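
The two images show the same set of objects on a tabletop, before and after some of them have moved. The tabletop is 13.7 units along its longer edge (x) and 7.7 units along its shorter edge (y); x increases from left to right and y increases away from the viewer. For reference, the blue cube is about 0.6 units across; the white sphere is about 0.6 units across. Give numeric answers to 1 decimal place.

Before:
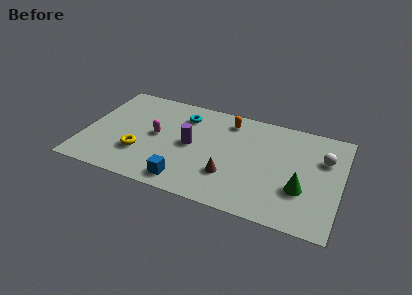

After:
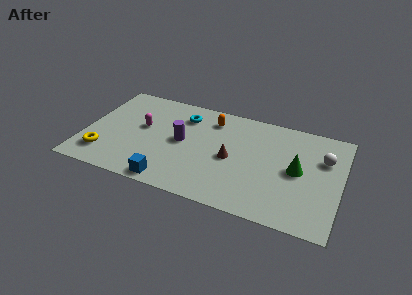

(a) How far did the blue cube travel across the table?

0.9

The blue cube was near (5.7, 1.1) before and (4.9, 0.8) after, so it travelled √(0.8² + 0.3²) ≈ 0.9 units.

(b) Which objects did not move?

the white sphere and the cyan torus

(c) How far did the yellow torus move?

2.0

From (3.1, 2.4) to (1.2, 1.7), the yellow torus covered √(1.9² + 0.7²) ≈ 2.0 units.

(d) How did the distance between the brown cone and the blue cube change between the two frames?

+1.6

Before: roughly 2.5 units apart; after: 4.1. That's 1.6 units further apart.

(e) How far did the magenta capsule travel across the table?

0.9

The magenta capsule was near (3.8, 4.0) before and (3.0, 4.4) after, so it travelled √(0.8² + 0.4²) ≈ 0.9 units.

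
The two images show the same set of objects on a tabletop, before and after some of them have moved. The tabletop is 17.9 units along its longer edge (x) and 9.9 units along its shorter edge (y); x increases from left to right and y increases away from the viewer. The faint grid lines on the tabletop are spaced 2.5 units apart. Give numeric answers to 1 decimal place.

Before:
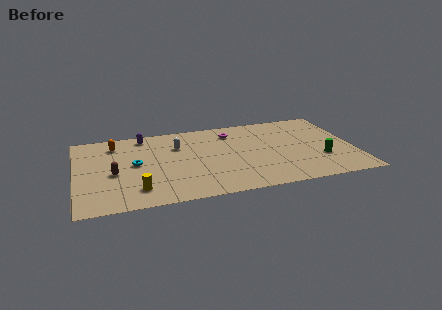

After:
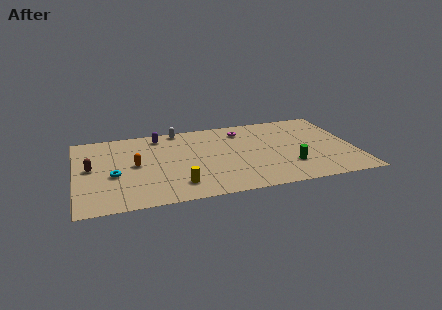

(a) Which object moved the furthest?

the orange capsule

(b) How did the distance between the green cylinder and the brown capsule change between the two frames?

-0.5

Before: roughly 13.3 units apart; after: 12.8. That's 0.5 units closer together.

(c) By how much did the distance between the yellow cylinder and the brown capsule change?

+3.6

They were about 2.7 units apart before and 6.3 after — 3.6 units further apart.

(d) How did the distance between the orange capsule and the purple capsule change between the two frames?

+1.8

Before: roughly 2.0 units apart; after: 3.8. That's 1.8 units further apart.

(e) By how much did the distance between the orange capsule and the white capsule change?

+0.9

Before: roughly 4.1 units apart; after: 5.0. That's 0.9 units further apart.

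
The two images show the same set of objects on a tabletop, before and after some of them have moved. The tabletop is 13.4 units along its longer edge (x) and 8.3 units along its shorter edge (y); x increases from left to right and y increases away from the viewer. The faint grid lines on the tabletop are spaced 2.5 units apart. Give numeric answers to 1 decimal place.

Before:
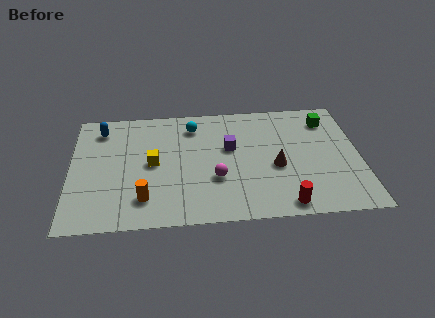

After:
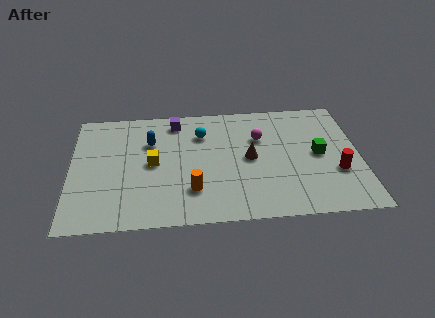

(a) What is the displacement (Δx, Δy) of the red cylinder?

(2.5, 2.0)

The red cylinder was at about (9.8, 0.9) and moved to about (12.3, 2.9).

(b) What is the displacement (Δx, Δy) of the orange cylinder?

(2.2, 0.4)

The orange cylinder started near (3.4, 1.8) and ended near (5.6, 2.2).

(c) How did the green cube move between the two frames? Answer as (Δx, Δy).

(-0.5, -2.4)

The green cube started near (12.0, 6.6) and ended near (11.5, 4.2).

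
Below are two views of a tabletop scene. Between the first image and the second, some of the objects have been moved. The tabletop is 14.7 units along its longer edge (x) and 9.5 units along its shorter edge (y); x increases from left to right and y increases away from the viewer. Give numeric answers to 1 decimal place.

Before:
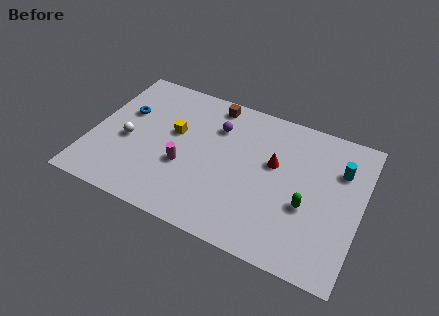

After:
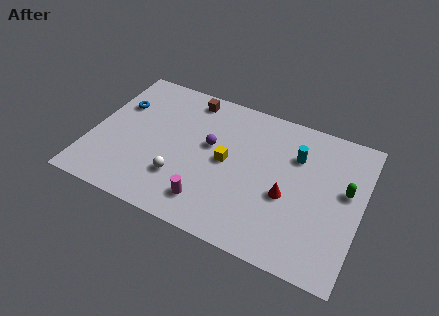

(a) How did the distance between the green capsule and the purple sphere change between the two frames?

+1.2

The distance was about 6.2 in the first image and 7.4 in the second, so they moved 1.2 units further apart.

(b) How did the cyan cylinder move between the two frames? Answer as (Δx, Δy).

(-2.4, 0.0)

From the two frames, the cyan cylinder sits at roughly (13.4, 6.7) before and (11.0, 6.7) after.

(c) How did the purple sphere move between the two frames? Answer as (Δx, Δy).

(-0.2, -1.4)

The purple sphere was at about (6.6, 6.9) and moved to about (6.4, 5.5).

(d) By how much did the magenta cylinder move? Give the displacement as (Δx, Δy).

(1.6, -1.8)

From the two frames, the magenta cylinder sits at roughly (5.2, 3.6) before and (6.8, 1.8) after.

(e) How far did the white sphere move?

3.4

The white sphere was near (2.0, 4.1) before and (5.1, 2.7) after, so it travelled √(3.1² + 1.4²) ≈ 3.4 units.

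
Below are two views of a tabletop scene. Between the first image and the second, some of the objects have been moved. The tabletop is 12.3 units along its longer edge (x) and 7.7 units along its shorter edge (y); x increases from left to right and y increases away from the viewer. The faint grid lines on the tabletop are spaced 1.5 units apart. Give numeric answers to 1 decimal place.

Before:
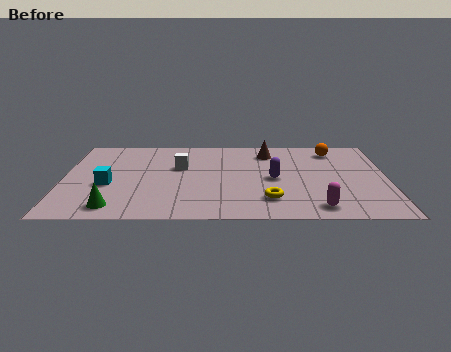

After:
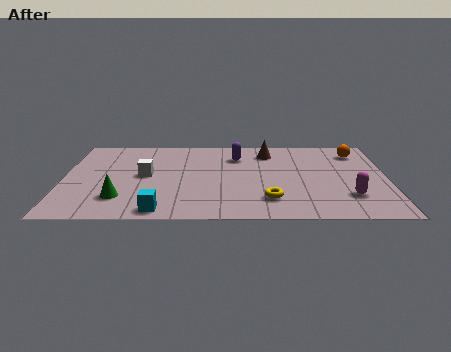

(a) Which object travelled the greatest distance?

the cyan cube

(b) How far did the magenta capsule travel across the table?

1.6

The magenta capsule moved from about (9.6, 1.1) to (10.8, 2.1), a distance of √(1.2² + 1.0²) ≈ 1.6.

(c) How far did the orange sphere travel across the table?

0.9

The orange sphere moved from about (10.3, 6.4) to (11.2, 6.2), a distance of √(0.9² + 0.2²) ≈ 0.9.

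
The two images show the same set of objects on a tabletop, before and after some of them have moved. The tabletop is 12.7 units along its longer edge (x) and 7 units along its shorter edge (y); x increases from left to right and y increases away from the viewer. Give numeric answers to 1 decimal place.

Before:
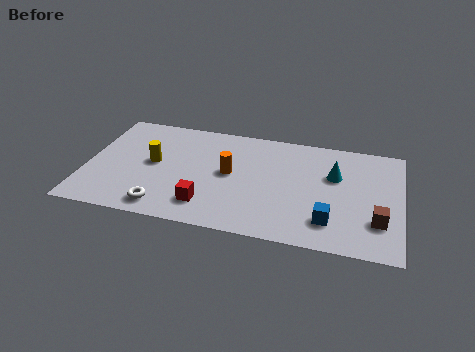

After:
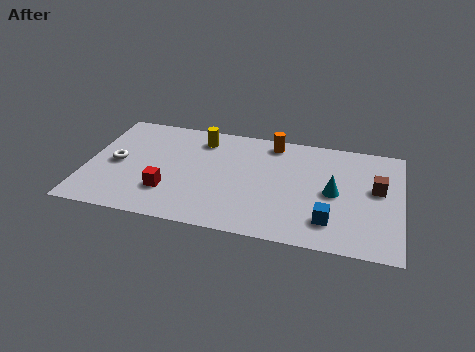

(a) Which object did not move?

the blue cube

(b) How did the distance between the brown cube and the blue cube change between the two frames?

+1.1

Before: roughly 1.9 units apart; after: 3.0. That's 1.1 units further apart.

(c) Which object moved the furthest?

the white torus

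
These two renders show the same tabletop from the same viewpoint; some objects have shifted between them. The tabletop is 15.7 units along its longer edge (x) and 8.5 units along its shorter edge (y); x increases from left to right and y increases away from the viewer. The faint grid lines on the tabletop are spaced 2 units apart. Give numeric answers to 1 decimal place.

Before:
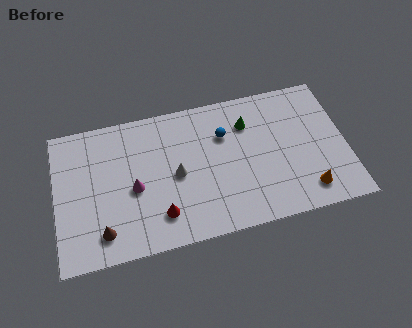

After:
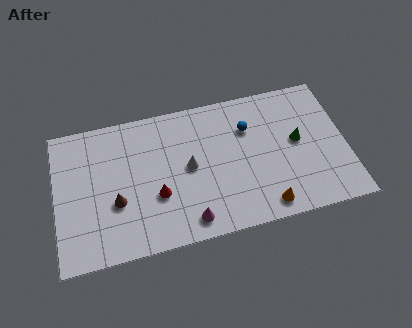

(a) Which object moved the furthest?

the magenta cone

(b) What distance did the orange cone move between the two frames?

2.3

From (13.4, 1.5) to (11.1, 1.1), the orange cone covered √(2.3² + 0.4²) ≈ 2.3 units.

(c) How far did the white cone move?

0.8

The white cone was near (6.5, 4.1) before and (7.2, 4.4) after, so it travelled √(0.7² + 0.3²) ≈ 0.8 units.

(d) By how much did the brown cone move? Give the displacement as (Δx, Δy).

(0.8, 1.6)

The brown cone was at about (2.4, 1.6) and moved to about (3.2, 3.2).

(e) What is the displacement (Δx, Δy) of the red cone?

(-0.1, 1.2)

The red cone was at about (5.5, 1.9) and moved to about (5.4, 3.1).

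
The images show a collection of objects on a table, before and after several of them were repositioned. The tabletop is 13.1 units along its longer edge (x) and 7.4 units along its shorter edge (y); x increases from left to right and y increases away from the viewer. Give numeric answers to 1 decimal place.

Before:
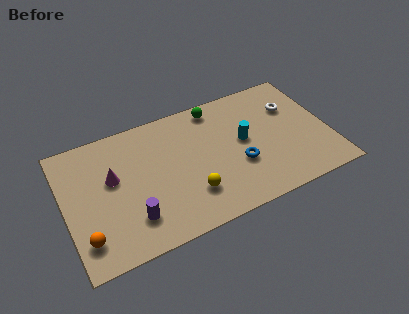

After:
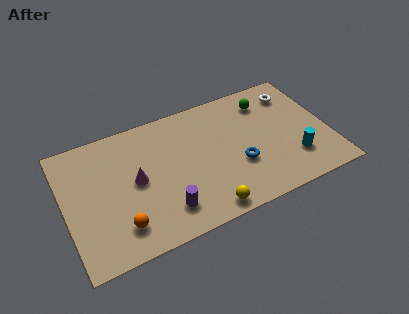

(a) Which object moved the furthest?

the cyan cylinder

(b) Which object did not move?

the blue torus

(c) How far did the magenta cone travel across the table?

1.3

The magenta cone was near (2.4, 4.4) before and (3.5, 3.8) after, so it travelled √(1.1² + 0.6²) ≈ 1.3 units.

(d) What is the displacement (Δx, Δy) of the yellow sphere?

(0.6, -1.2)

From the two frames, the yellow sphere sits at roughly (6.0, 2.0) before and (6.6, 0.8) after.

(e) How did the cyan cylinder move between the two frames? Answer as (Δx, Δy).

(2.3, -2.0)

From the two frames, the cyan cylinder sits at roughly (8.9, 4.0) before and (11.2, 2.0) after.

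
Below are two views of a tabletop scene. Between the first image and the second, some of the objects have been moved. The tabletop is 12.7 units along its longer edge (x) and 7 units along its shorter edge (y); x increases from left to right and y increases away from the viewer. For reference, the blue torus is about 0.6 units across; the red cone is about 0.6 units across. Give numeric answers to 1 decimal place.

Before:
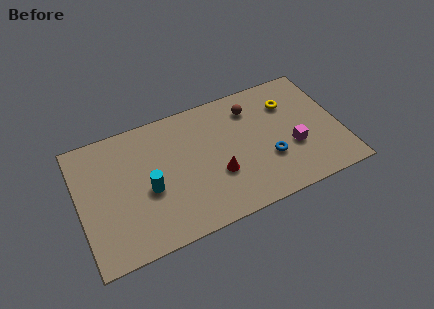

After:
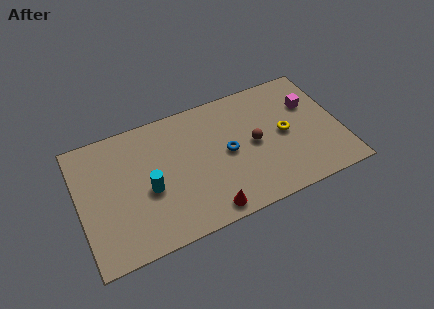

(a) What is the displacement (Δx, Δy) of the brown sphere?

(-0.1, -2.0)

The brown sphere started near (8.6, 5.5) and ended near (8.5, 3.5).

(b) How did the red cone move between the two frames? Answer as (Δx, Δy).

(-0.7, -1.7)

From the two frames, the red cone sits at roughly (6.6, 2.5) before and (5.9, 0.8) after.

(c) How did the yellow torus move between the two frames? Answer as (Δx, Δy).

(-0.4, -1.6)

The yellow torus started near (10.4, 5.1) and ended near (10.0, 3.5).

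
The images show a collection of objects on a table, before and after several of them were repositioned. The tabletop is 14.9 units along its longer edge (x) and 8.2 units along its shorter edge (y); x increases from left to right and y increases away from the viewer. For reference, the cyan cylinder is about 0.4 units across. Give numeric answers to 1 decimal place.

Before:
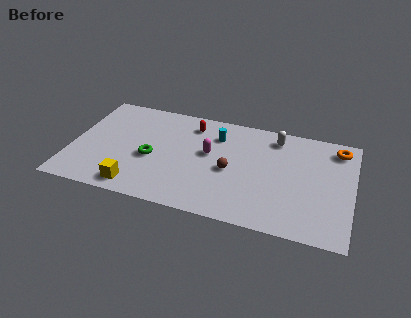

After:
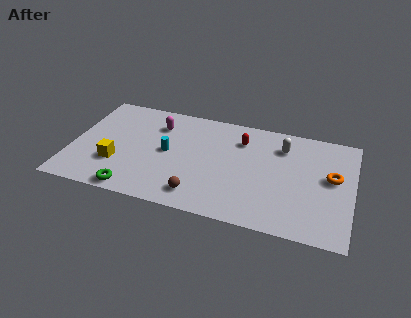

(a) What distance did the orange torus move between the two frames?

2.3

From (14.0, 6.9) to (13.8, 4.6), the orange torus covered √(0.2² + 2.3²) ≈ 2.3 units.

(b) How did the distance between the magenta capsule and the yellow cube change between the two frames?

-1.0

They were about 5.1 units apart before and 4.1 after — 1.0 units closer together.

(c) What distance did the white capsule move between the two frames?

0.7

From (10.7, 6.9) to (11.1, 6.3), the white capsule covered √(0.4² + 0.6²) ≈ 0.7 units.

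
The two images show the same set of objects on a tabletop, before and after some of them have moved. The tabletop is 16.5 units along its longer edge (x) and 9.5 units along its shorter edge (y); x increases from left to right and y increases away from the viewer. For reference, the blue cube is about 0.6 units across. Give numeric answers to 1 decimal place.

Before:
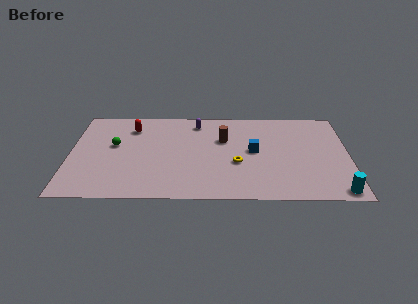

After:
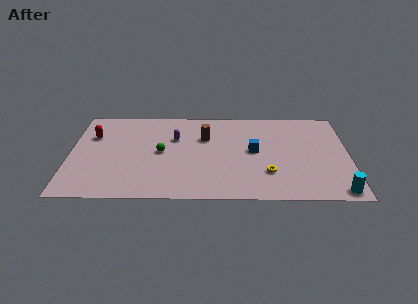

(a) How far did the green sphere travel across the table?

2.9

The green sphere was near (2.6, 5.5) before and (5.4, 4.8) after, so it travelled √(2.8² + 0.7²) ≈ 2.9 units.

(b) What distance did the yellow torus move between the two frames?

2.1

The yellow torus was near (9.9, 3.7) before and (11.7, 2.7) after, so it travelled √(1.8² + 1.0²) ≈ 2.1 units.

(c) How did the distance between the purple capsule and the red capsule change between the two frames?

+1.0

The distance was about 3.9 in the first image and 4.9 in the second, so they moved 1.0 units further apart.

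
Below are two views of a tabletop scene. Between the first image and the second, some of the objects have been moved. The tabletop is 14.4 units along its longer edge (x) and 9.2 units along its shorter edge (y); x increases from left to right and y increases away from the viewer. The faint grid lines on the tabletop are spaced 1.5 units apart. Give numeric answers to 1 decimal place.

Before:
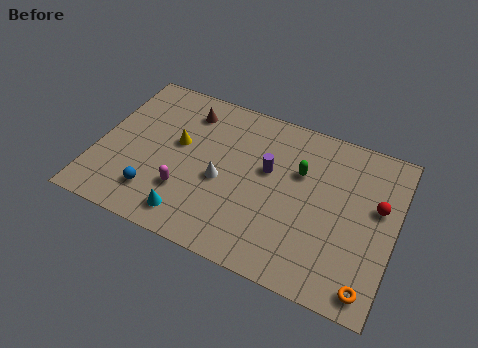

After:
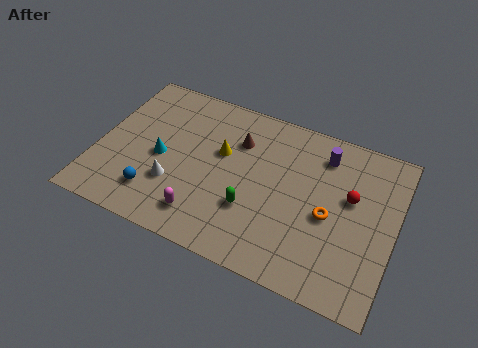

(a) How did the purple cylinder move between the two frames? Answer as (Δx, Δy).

(2.5, 1.9)

From the two frames, the purple cylinder sits at roughly (8.2, 5.5) before and (10.7, 7.4) after.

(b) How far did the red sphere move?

1.3

The red sphere was near (13.5, 5.5) before and (12.2, 5.5) after, so it travelled √(1.3² + 0.0²) ≈ 1.3 units.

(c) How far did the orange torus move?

3.7

The orange torus was near (13.5, 1.1) before and (11.3, 4.1) after, so it travelled √(2.2² + 3.0²) ≈ 3.7 units.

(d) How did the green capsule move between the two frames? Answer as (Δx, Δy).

(-2.0, -3.0)

From the two frames, the green capsule sits at roughly (9.7, 6.0) before and (7.7, 3.0) after.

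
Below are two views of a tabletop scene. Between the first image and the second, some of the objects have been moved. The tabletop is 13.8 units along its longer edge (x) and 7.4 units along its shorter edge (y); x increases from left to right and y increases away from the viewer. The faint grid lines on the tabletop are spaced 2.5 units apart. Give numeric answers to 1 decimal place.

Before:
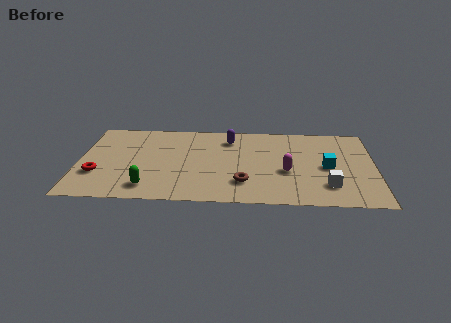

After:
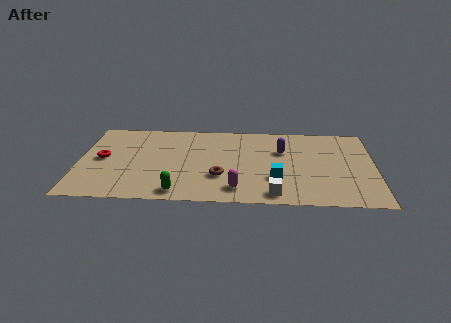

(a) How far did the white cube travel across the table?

2.7

From (11.6, 1.8) to (9.1, 0.9), the white cube covered √(2.5² + 0.9²) ≈ 2.7 units.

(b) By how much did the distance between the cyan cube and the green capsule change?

-3.9

Before: roughly 8.6 units apart; after: 4.7. That's 3.9 units closer together.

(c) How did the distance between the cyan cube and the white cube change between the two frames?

-0.3

Before: roughly 1.7 units apart; after: 1.4. That's 0.3 units closer together.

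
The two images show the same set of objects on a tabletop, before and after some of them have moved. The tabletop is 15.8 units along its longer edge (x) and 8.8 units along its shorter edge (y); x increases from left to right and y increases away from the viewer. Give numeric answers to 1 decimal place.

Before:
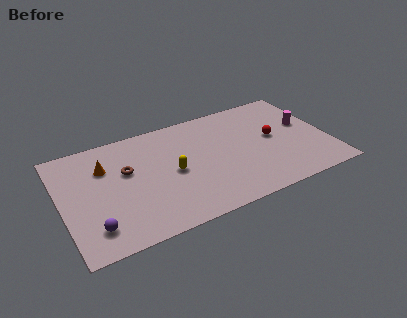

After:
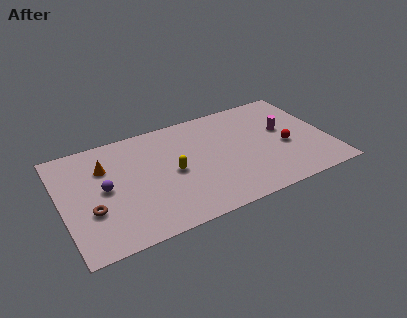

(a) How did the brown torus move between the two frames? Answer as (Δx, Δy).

(-2.3, -2.3)

The brown torus started near (3.9, 5.4) and ended near (1.6, 3.1).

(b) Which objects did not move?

the yellow capsule and the orange cone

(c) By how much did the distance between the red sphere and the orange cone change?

+0.8

They were about 10.0 units apart before and 10.8 after — 0.8 units further apart.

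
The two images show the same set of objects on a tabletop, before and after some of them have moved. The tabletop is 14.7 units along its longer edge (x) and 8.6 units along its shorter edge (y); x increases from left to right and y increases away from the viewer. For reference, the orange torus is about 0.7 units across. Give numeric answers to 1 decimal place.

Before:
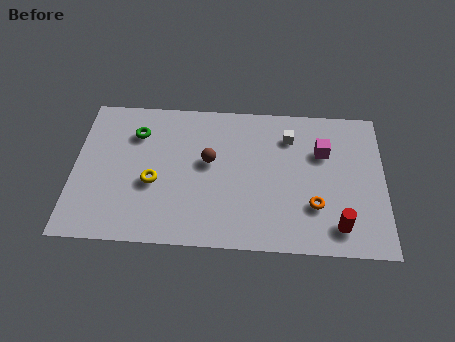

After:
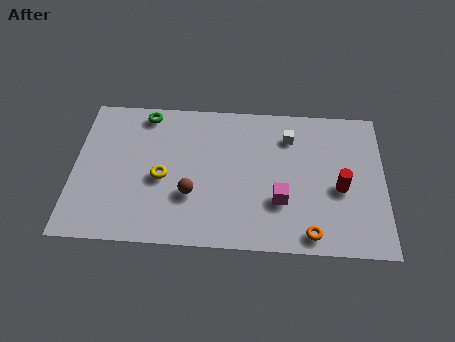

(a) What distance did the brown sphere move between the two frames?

2.2

The brown sphere was near (6.4, 4.9) before and (5.6, 2.9) after, so it travelled √(0.8² + 2.0²) ≈ 2.2 units.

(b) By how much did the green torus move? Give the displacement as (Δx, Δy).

(0.4, 1.2)

The green torus was at about (2.9, 6.4) and moved to about (3.3, 7.6).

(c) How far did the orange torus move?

1.6

The orange torus moved from about (11.4, 2.6) to (11.2, 1.0), a distance of √(0.2² + 1.6²) ≈ 1.6.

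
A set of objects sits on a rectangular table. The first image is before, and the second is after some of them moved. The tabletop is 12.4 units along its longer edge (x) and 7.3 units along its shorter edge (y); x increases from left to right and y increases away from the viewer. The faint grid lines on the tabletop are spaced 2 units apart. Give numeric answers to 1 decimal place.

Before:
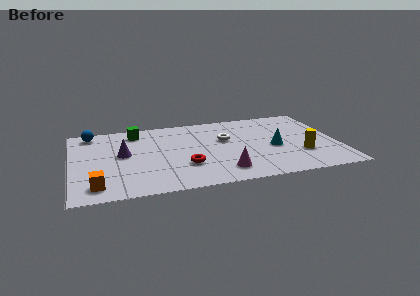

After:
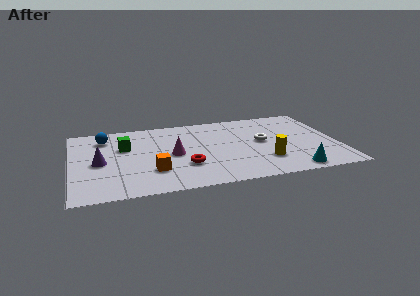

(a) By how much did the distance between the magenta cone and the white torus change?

+1.1

They were about 3.1 units apart before and 4.2 after — 1.1 units further apart.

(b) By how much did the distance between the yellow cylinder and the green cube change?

-1.5

Before: roughly 8.4 units apart; after: 6.9. That's 1.5 units closer together.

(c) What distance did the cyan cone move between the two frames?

2.5

From (9.4, 3.2) to (10.1, 0.8), the cyan cone covered √(0.7² + 2.4²) ≈ 2.5 units.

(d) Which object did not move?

the red torus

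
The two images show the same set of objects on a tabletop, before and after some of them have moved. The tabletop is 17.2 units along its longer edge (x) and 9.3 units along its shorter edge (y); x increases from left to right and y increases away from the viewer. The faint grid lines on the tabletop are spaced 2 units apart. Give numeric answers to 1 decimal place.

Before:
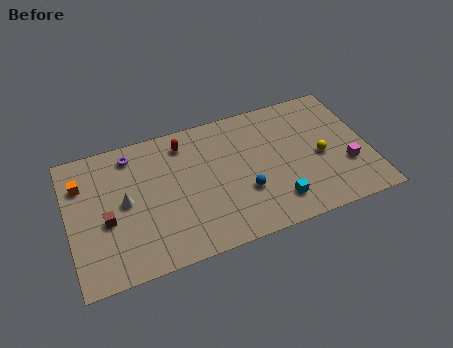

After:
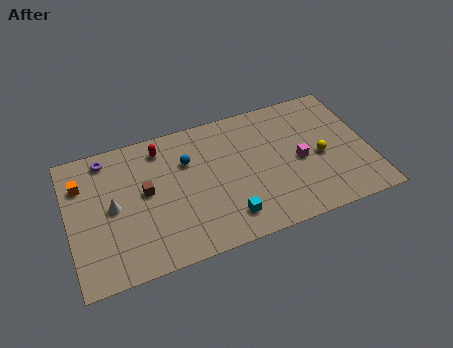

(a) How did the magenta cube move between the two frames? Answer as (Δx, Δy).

(-2.6, 1.2)

The magenta cube started near (15.8, 3.1) and ended near (13.2, 4.3).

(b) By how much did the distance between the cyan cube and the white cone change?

-2.0

They were about 8.9 units apart before and 6.9 after — 2.0 units closer together.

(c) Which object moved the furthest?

the blue sphere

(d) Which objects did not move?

the orange cube and the yellow sphere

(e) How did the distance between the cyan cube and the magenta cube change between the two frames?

+0.7

Before: roughly 4.4 units apart; after: 5.1. That's 0.7 units further apart.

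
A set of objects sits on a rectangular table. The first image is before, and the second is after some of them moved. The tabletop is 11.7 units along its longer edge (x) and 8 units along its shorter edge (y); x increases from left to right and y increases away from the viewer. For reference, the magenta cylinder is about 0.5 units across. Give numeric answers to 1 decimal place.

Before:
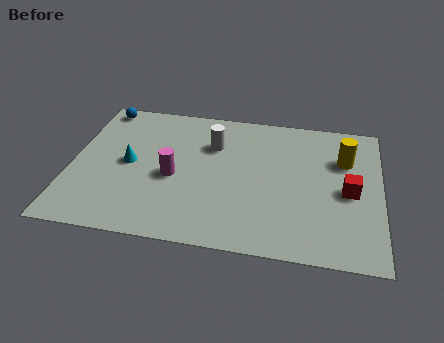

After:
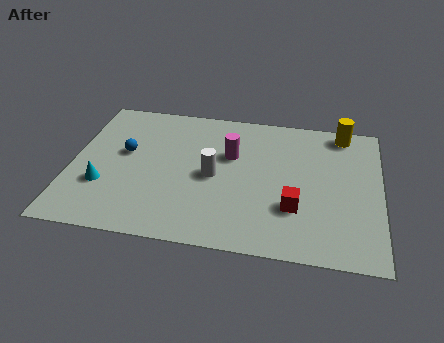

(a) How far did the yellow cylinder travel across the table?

1.6

The yellow cylinder was near (10.3, 5.5) before and (10.2, 7.1) after, so it travelled √(0.1² + 1.6²) ≈ 1.6 units.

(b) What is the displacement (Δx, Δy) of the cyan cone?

(-0.9, -1.4)

From the two frames, the cyan cone sits at roughly (2.2, 4.0) before and (1.3, 2.6) after.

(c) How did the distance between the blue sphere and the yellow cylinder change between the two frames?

-1.0

The distance was about 9.6 in the first image and 8.6 in the second, so they moved 1.0 units closer together.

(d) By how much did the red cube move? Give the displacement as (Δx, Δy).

(-2.0, -1.2)

The red cube started near (10.5, 3.7) and ended near (8.5, 2.5).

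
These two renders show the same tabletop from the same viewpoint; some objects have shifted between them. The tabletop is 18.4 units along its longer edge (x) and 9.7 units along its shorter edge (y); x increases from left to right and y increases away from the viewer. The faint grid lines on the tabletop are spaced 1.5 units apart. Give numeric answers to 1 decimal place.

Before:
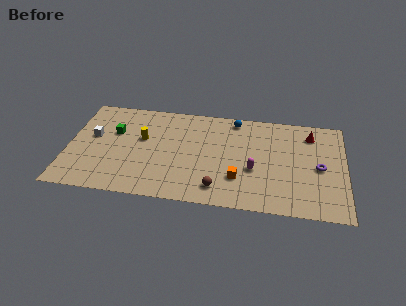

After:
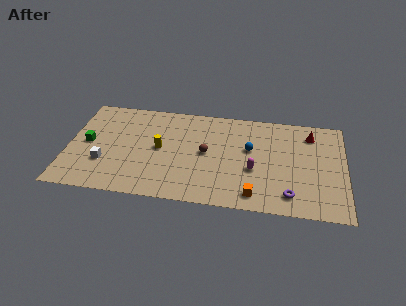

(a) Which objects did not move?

the magenta capsule and the red cone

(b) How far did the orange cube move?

1.8

The orange cube moved from about (11.4, 2.8) to (12.5, 1.4), a distance of √(1.1² + 1.4²) ≈ 1.8.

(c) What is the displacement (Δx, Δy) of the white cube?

(0.9, -2.5)

The white cube was at about (1.6, 5.6) and moved to about (2.5, 3.1).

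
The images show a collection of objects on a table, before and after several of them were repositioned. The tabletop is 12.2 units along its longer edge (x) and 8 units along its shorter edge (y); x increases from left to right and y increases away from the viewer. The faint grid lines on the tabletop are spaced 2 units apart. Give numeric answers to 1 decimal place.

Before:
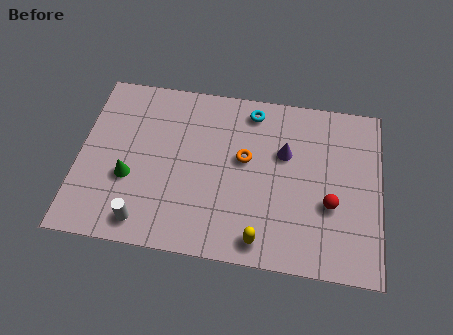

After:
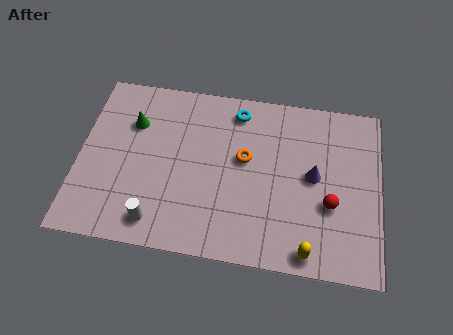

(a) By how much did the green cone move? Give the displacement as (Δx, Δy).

(0.0, 2.6)

The green cone started near (2.1, 3.0) and ended near (2.1, 5.6).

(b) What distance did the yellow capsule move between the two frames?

1.9

The yellow capsule was near (7.5, 1.0) before and (9.4, 0.8) after, so it travelled √(1.9² + 0.2²) ≈ 1.9 units.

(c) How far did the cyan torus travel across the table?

0.6

The cyan torus was near (6.9, 6.9) before and (6.3, 6.8) after, so it travelled √(0.6² + 0.1²) ≈ 0.6 units.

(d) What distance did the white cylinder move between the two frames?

0.5

The white cylinder was near (2.8, 1.1) before and (3.3, 1.2) after, so it travelled √(0.5² + 0.1²) ≈ 0.5 units.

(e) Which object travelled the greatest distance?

the green cone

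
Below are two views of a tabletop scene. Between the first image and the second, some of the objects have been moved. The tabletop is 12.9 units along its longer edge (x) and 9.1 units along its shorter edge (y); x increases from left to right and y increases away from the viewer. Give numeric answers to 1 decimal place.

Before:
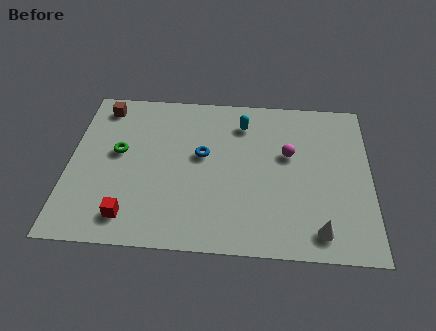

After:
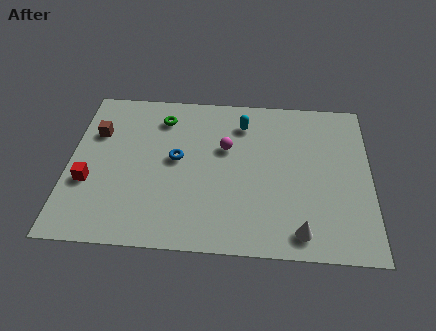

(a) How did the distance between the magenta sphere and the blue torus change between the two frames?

-1.5

Before: roughly 3.7 units apart; after: 2.2. That's 1.5 units closer together.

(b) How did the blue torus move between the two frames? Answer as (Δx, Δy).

(-1.1, -0.3)

The blue torus was at about (5.7, 5.2) and moved to about (4.6, 4.9).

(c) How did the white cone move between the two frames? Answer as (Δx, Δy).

(-0.8, -0.1)

From the two frames, the white cone sits at roughly (10.7, 1.3) before and (9.9, 1.2) after.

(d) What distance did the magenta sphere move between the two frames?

2.7

The magenta sphere moved from about (9.4, 5.5) to (6.7, 5.7), a distance of √(2.7² + 0.2²) ≈ 2.7.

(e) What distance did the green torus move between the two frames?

2.8

From (2.1, 5.1) to (3.9, 7.3), the green torus covered √(1.8² + 2.2²) ≈ 2.8 units.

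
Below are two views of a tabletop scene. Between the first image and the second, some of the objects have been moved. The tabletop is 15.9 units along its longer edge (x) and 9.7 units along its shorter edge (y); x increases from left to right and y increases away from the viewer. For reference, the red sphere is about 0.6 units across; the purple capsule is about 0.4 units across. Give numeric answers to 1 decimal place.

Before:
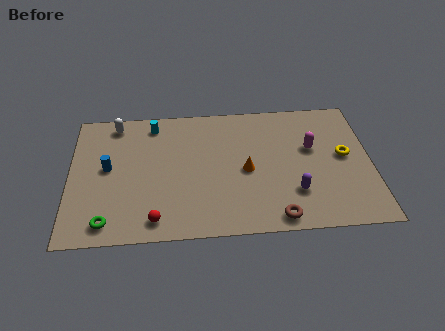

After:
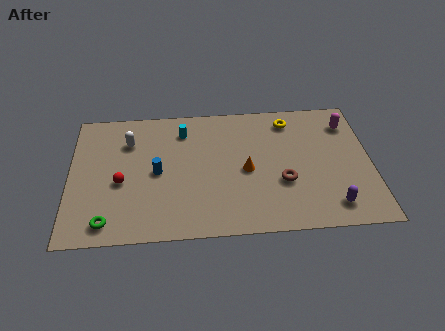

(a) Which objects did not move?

the orange cone and the green torus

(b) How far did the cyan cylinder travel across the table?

1.7

The cyan cylinder moved from about (4.4, 8.3) to (6.0, 7.7), a distance of √(1.6² + 0.6²) ≈ 1.7.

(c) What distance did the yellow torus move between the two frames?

4.0

The yellow torus was near (14.5, 5.2) before and (11.7, 8.1) after, so it travelled √(2.8² + 2.9²) ≈ 4.0 units.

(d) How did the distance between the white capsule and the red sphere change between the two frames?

-4.5

They were about 7.5 units apart before and 3.0 after — 4.5 units closer together.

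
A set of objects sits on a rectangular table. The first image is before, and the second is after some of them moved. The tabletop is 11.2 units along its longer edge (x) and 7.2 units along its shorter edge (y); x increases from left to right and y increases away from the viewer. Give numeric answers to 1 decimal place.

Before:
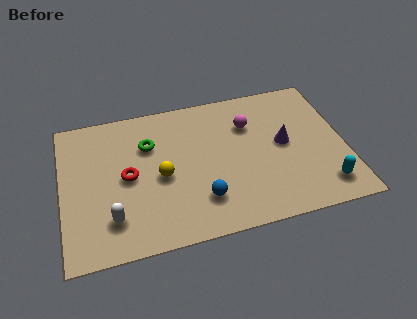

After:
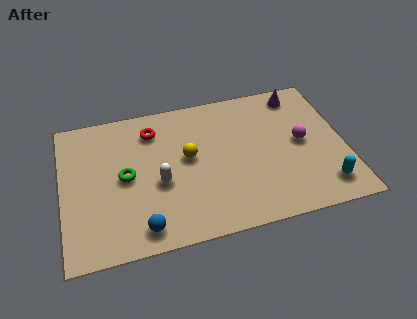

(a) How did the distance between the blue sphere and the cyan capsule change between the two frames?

+2.4

Before: roughly 4.8 units apart; after: 7.2. That's 2.4 units further apart.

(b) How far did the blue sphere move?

2.5

The blue sphere moved from about (5.4, 1.8) to (3.0, 1.0), a distance of √(2.4² + 0.8²) ≈ 2.5.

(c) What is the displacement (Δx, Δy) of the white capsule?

(1.9, 1.3)

The white capsule was at about (1.9, 1.7) and moved to about (3.8, 3.0).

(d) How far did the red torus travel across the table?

2.4

From (2.6, 3.6) to (3.7, 5.7), the red torus covered √(1.1² + 2.1²) ≈ 2.4 units.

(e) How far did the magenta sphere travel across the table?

2.4

The magenta sphere was near (7.5, 5.1) before and (9.5, 3.7) after, so it travelled √(2.0² + 1.4²) ≈ 2.4 units.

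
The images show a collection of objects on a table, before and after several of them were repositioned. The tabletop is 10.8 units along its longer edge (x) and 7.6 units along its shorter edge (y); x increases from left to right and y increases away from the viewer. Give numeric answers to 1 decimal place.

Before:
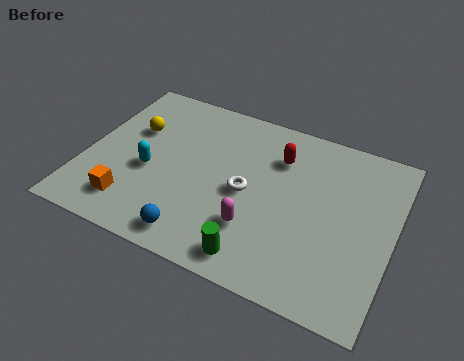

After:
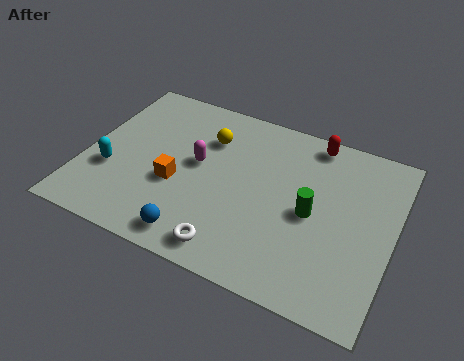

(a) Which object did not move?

the blue sphere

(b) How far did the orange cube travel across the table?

2.1

The orange cube was near (1.9, 1.5) before and (3.3, 3.0) after, so it travelled √(1.4² + 1.5²) ≈ 2.1 units.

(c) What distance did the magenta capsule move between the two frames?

3.0

From (6.2, 2.2) to (3.9, 4.2), the magenta capsule covered √(2.3² + 2.0²) ≈ 3.0 units.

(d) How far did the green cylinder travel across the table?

3.1

The green cylinder was near (6.4, 1.0) before and (8.0, 3.6) after, so it travelled √(1.6² + 2.6²) ≈ 3.1 units.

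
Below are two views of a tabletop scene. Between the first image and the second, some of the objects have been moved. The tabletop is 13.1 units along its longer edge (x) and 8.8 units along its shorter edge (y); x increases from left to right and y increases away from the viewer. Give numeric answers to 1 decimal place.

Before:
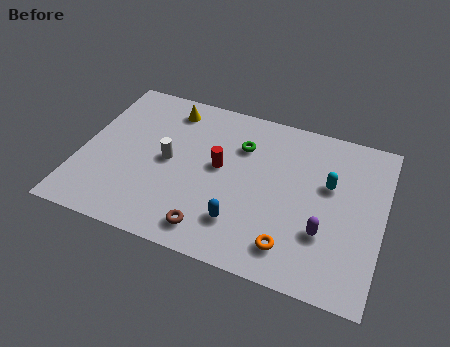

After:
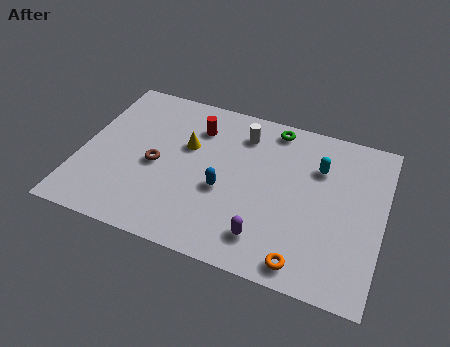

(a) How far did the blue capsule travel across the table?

1.7

The blue capsule moved from about (7.2, 2.1) to (6.3, 3.6), a distance of √(0.9² + 1.5²) ≈ 1.7.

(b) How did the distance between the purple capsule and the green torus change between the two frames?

+0.9

The distance was about 5.2 in the first image and 6.1 in the second, so they moved 0.9 units further apart.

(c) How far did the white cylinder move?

4.0

The white cylinder was near (3.8, 4.4) before and (6.8, 7.0) after, so it travelled √(3.0² + 2.6²) ≈ 4.0 units.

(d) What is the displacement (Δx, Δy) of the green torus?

(1.3, 1.5)

From the two frames, the green torus sits at roughly (6.8, 6.3) before and (8.1, 7.8) after.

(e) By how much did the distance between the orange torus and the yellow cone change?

-1.2

The distance was about 8.3 in the first image and 7.1 in the second, so they moved 1.2 units closer together.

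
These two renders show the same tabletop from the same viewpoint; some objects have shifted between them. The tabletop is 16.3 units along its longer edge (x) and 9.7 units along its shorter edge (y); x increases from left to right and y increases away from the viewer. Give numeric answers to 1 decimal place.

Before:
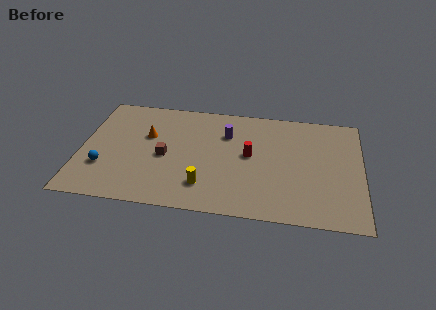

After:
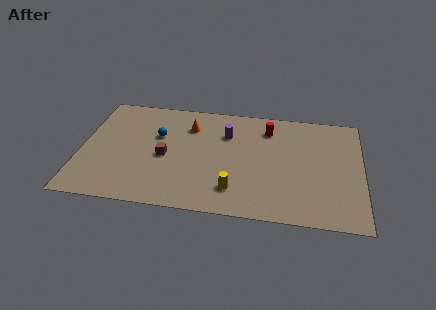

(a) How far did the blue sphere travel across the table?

4.4

From (1.4, 3.0) to (4.4, 6.2), the blue sphere covered √(3.0² + 3.2²) ≈ 4.4 units.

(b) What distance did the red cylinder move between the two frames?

2.7

The red cylinder moved from about (9.8, 5.2) to (10.8, 7.7), a distance of √(1.0² + 2.5²) ≈ 2.7.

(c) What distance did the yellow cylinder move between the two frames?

1.7

From (7.3, 2.2) to (9.0, 2.1), the yellow cylinder covered √(1.7² + 0.1²) ≈ 1.7 units.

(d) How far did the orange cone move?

2.7

The orange cone was near (3.8, 6.1) before and (6.2, 7.3) after, so it travelled √(2.4² + 1.2²) ≈ 2.7 units.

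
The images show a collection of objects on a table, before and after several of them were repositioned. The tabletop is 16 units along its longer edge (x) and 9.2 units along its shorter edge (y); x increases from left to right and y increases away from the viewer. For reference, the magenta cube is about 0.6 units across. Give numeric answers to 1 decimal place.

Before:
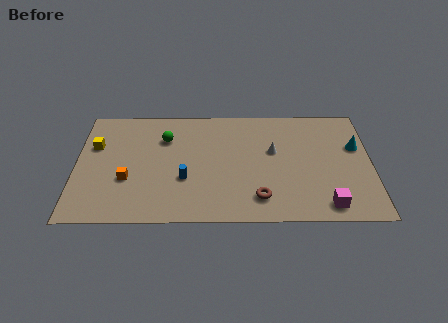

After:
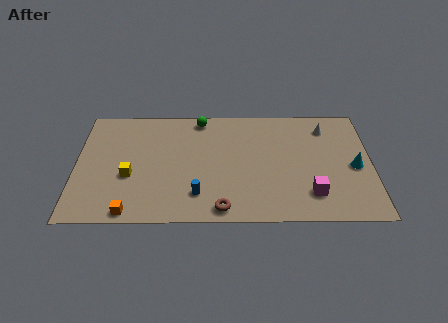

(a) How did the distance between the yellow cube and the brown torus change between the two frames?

-4.2

Before: roughly 9.8 units apart; after: 5.6. That's 4.2 units closer together.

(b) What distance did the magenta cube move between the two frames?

1.2

The magenta cube moved from about (13.5, 1.2) to (12.7, 2.1), a distance of √(0.8² + 0.9²) ≈ 1.2.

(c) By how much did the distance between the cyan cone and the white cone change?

-1.0

The distance was about 4.5 in the first image and 3.5 in the second, so they moved 1.0 units closer together.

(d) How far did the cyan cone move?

1.6

The cyan cone was near (15.2, 5.8) before and (15.1, 4.2) after, so it travelled √(0.1² + 1.6²) ≈ 1.6 units.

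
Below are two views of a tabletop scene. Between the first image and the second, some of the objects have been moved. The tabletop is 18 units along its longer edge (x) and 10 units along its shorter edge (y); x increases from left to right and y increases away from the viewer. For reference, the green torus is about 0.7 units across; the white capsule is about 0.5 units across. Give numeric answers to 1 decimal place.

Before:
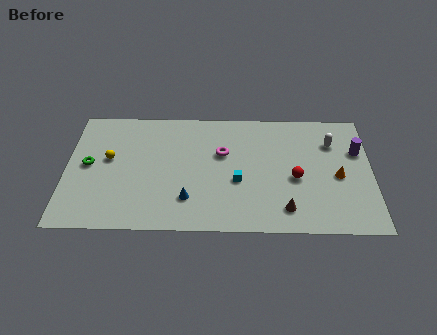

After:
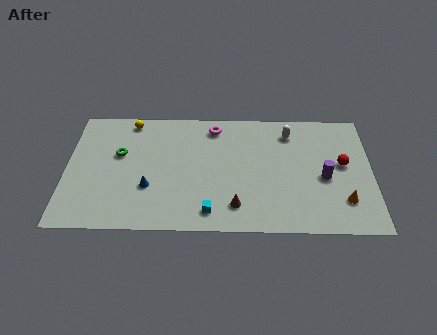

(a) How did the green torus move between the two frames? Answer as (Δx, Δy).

(1.8, 0.9)

From the two frames, the green torus sits at roughly (1.3, 5.2) before and (3.1, 6.1) after.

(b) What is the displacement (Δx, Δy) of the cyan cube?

(-1.6, -2.5)

The cyan cube was at about (10.1, 4.0) and moved to about (8.5, 1.5).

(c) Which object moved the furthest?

the yellow sphere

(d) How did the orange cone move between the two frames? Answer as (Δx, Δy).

(0.3, -2.0)

The orange cone was at about (16.0, 4.5) and moved to about (16.3, 2.5).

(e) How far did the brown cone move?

2.9

The brown cone was near (12.9, 1.8) before and (10.0, 2.0) after, so it travelled √(2.9² + 0.2²) ≈ 2.9 units.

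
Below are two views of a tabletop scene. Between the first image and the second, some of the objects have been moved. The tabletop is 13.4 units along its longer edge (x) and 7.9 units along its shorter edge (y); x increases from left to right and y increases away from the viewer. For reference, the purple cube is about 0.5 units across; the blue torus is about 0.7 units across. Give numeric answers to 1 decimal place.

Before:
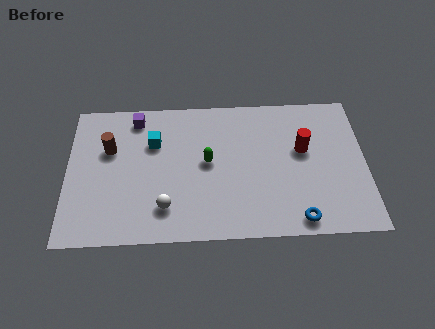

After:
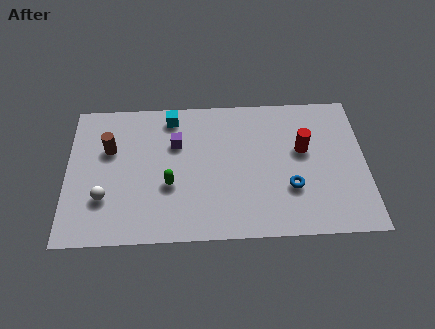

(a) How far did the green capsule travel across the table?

2.1

From (6.3, 4.2) to (4.6, 3.0), the green capsule covered √(1.7² + 1.2²) ≈ 2.1 units.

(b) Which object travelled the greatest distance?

the white sphere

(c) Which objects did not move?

the red cylinder and the brown cylinder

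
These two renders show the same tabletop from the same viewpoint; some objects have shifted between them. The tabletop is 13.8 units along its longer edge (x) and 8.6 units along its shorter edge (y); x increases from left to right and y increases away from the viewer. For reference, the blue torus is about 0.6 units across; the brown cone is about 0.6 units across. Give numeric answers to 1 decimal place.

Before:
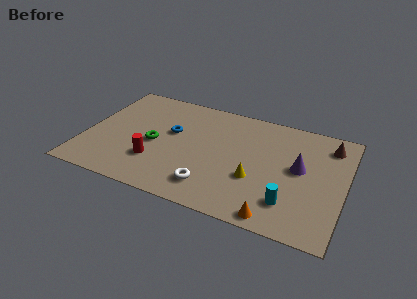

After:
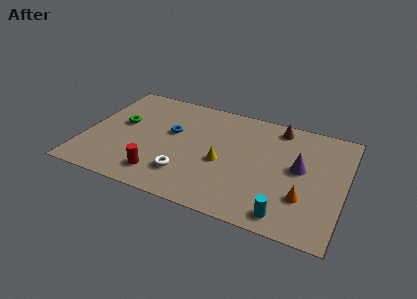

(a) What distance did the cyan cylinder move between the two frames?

0.9

The cyan cylinder was near (11.1, 2.0) before and (11.0, 1.1) after, so it travelled √(0.1² + 0.9²) ≈ 0.9 units.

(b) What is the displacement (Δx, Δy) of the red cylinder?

(0.4, -0.9)

From the two frames, the red cylinder sits at roughly (3.9, 2.5) before and (4.3, 1.6) after.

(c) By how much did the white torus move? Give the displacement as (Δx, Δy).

(-1.4, 0.4)

From the two frames, the white torus sits at roughly (7.0, 1.7) before and (5.6, 2.1) after.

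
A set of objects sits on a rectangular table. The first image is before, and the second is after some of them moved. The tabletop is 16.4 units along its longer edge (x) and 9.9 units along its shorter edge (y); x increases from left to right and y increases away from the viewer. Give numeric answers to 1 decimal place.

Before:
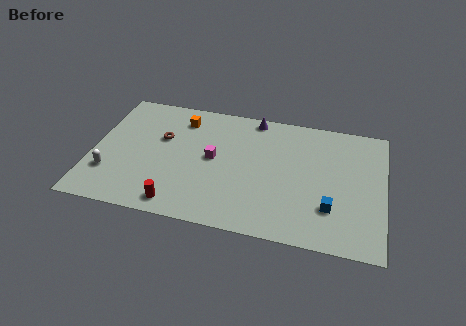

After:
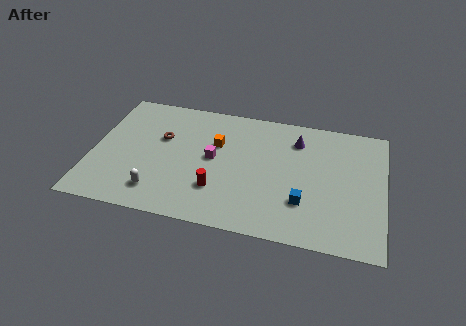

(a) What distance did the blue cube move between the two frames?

1.5

The blue cube was near (13.5, 2.8) before and (12.0, 2.9) after, so it travelled √(1.5² + 0.1²) ≈ 1.5 units.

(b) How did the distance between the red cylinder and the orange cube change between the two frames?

-3.2

They were about 6.8 units apart before and 3.6 after — 3.2 units closer together.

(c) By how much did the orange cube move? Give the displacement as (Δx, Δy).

(2.1, -1.6)

The orange cube was at about (4.8, 8.0) and moved to about (6.9, 6.4).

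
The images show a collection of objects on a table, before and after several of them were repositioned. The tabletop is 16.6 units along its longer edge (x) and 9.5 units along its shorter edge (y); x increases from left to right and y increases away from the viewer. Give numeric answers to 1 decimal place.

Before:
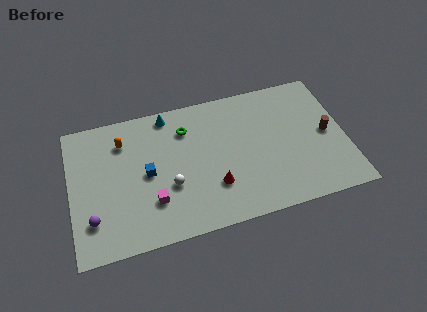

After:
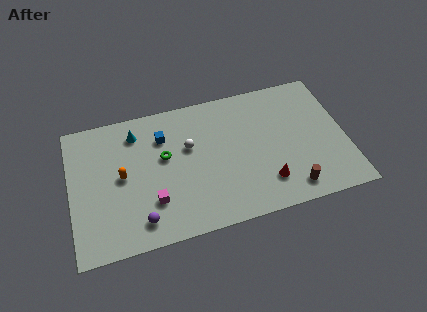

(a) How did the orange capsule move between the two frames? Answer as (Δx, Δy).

(-0.2, -2.4)

The orange capsule was at about (3.3, 7.3) and moved to about (3.1, 4.9).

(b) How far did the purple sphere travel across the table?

2.9

From (1.2, 2.4) to (4.0, 1.6), the purple sphere covered √(2.8² + 0.8²) ≈ 2.9 units.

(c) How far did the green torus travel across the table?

2.1

From (7.1, 7.2) to (5.7, 5.6), the green torus covered √(1.4² + 1.6²) ≈ 2.1 units.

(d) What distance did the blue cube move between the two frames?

2.5

From (4.6, 4.7) to (5.7, 7.0), the blue cube covered √(1.1² + 2.3²) ≈ 2.5 units.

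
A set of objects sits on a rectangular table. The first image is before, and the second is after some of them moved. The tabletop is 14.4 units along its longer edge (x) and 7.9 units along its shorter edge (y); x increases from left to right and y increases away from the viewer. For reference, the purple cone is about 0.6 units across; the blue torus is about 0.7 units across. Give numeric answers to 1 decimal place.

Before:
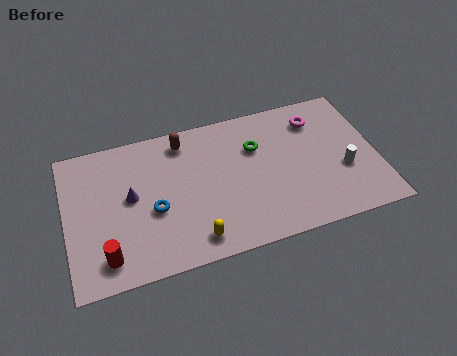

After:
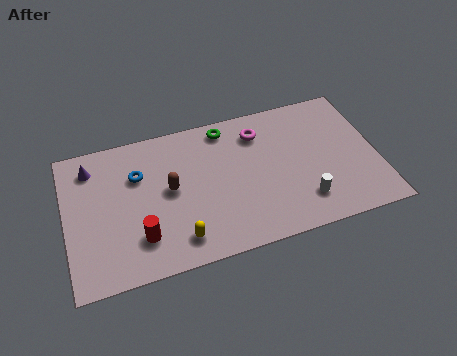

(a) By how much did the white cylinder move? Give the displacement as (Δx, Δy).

(-2.0, -1.2)

The white cylinder started near (12.8, 3.0) and ended near (10.8, 1.8).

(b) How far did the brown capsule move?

2.6

The brown capsule moved from about (5.6, 6.7) to (4.8, 4.2), a distance of √(0.8² + 2.5²) ≈ 2.6.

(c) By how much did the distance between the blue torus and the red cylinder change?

+0.4

The distance was about 3.0 in the first image and 3.4 in the second, so they moved 0.4 units further apart.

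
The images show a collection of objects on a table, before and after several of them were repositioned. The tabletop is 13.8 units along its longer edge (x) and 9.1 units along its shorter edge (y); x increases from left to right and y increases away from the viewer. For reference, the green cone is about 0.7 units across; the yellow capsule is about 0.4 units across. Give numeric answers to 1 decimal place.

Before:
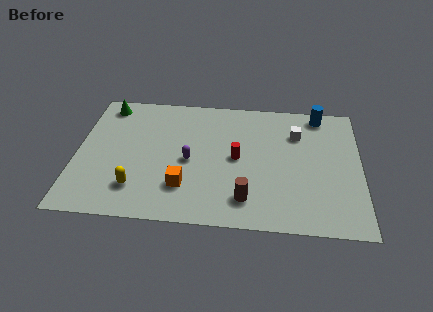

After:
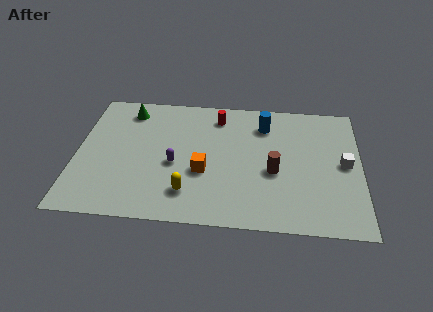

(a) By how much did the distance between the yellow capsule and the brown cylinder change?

-0.8

Before: roughly 5.3 units apart; after: 4.5. That's 0.8 units closer together.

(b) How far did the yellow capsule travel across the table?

2.5

The yellow capsule was near (3.0, 2.1) before and (5.5, 2.0) after, so it travelled √(2.5² + 0.1²) ≈ 2.5 units.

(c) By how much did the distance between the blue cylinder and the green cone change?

-3.8

The distance was about 10.5 in the first image and 6.7 in the second, so they moved 3.8 units closer together.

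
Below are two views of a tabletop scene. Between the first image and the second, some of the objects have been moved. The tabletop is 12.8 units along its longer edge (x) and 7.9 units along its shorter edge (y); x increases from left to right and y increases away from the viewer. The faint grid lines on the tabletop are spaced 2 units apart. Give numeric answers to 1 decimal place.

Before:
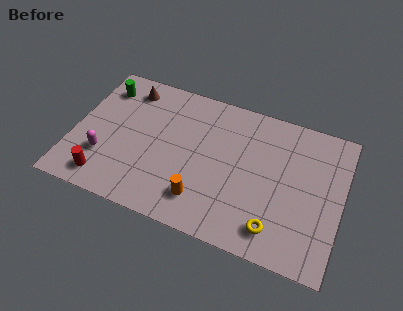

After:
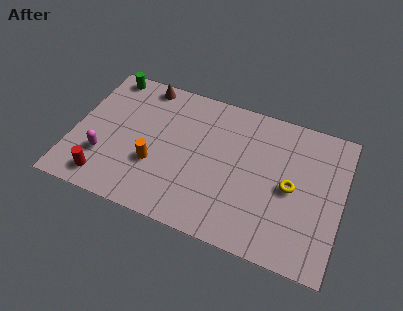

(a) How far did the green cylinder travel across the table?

0.8

From (1.1, 6.3) to (1.2, 7.1), the green cylinder covered √(0.1² + 0.8²) ≈ 0.8 units.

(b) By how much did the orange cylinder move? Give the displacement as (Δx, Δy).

(-2.4, 1.1)

The orange cylinder started near (6.4, 1.7) and ended near (4.0, 2.8).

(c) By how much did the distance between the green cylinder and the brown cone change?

+0.6

The distance was about 1.2 in the first image and 1.8 in the second, so they moved 0.6 units further apart.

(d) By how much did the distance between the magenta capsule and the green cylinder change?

+0.8

They were about 3.9 units apart before and 4.7 after — 0.8 units further apart.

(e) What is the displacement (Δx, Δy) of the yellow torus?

(0.5, 2.4)

The yellow torus started near (9.9, 1.4) and ended near (10.4, 3.8).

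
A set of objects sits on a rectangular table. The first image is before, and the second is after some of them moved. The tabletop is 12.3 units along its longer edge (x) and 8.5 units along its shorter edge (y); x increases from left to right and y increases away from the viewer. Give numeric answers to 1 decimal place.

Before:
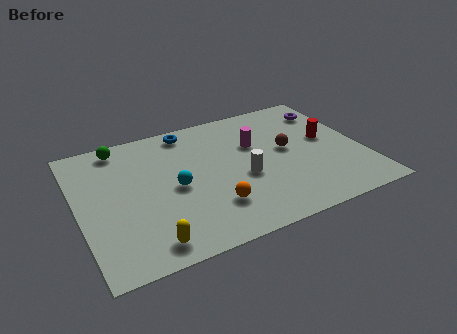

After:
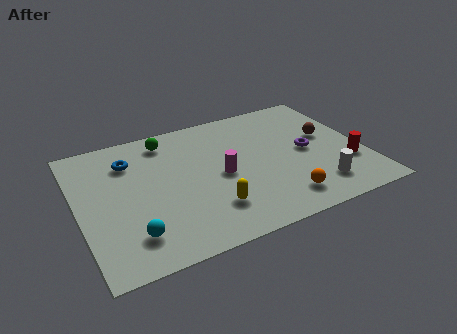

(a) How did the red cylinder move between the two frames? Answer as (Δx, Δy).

(0.6, -2.0)

The red cylinder was at about (10.9, 4.7) and moved to about (11.5, 2.7).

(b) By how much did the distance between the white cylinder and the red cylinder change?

-2.3

Before: roughly 4.1 units apart; after: 1.8. That's 2.3 units closer together.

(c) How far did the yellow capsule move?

3.0

From (2.6, 1.1) to (5.4, 2.1), the yellow capsule covered √(2.8² + 1.0²) ≈ 3.0 units.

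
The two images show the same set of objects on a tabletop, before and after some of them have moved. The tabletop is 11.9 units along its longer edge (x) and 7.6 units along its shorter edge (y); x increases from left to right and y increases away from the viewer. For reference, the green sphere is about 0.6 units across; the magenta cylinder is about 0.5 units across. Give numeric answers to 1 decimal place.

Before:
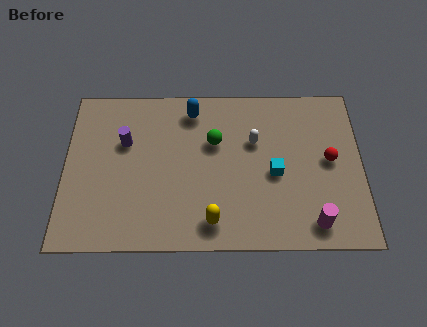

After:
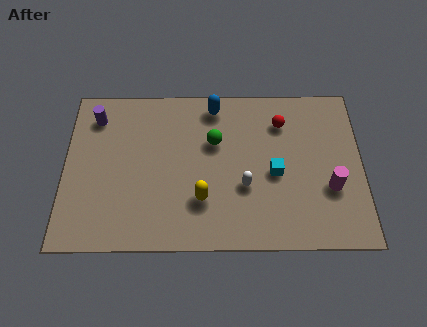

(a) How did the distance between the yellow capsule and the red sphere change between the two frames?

-0.7

They were about 5.5 units apart before and 4.8 after — 0.7 units closer together.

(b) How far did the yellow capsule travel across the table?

1.1

The yellow capsule was near (5.9, 1.2) before and (5.5, 2.2) after, so it travelled √(0.4² + 1.0²) ≈ 1.1 units.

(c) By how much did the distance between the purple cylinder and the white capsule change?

+1.6

The distance was about 5.2 in the first image and 6.8 in the second, so they moved 1.6 units further apart.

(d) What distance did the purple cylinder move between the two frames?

1.7

The purple cylinder was near (2.4, 4.9) before and (1.2, 6.1) after, so it travelled √(1.2² + 1.2²) ≈ 1.7 units.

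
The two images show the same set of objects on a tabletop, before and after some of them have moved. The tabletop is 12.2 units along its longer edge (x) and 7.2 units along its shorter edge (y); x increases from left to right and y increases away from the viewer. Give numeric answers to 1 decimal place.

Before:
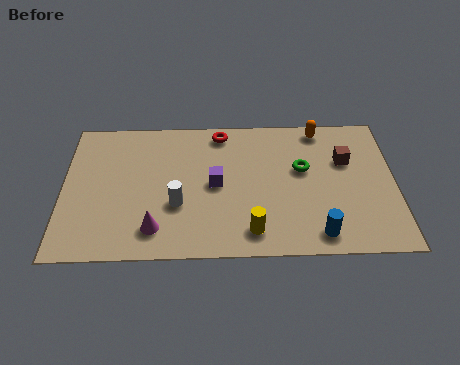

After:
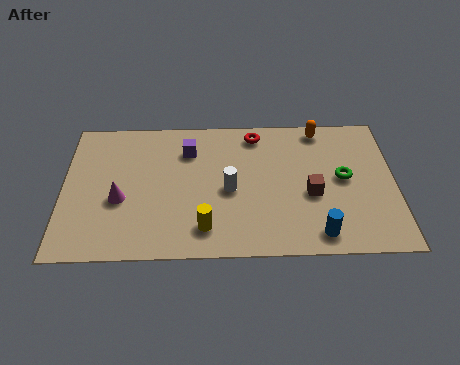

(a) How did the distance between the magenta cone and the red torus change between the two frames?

+0.5

They were about 5.5 units apart before and 6.0 after — 0.5 units further apart.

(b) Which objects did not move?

the blue cylinder and the orange capsule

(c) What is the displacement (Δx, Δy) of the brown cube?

(-1.3, -1.7)

The brown cube started near (10.4, 4.7) and ended near (9.1, 3.0).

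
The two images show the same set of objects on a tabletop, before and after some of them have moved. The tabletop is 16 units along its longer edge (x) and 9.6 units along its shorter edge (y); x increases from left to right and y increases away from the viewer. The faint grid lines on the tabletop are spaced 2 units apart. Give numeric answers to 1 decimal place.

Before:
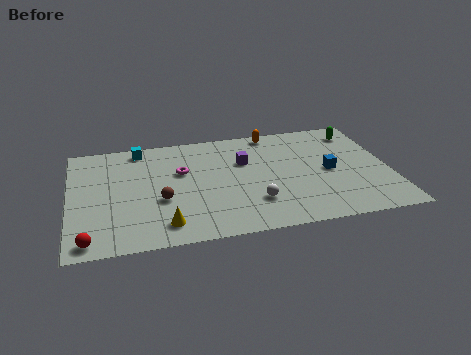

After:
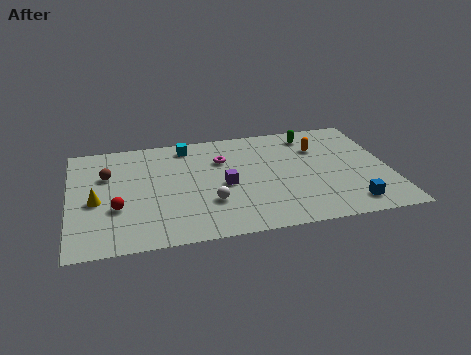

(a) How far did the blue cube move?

3.2

The blue cube was near (13.0, 4.6) before and (13.8, 1.5) after, so it travelled √(0.8² + 3.1²) ≈ 3.2 units.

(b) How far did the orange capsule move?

2.9

The orange capsule was near (10.4, 8.7) before and (12.6, 6.8) after, so it travelled √(2.2² + 1.9²) ≈ 2.9 units.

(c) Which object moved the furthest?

the yellow cone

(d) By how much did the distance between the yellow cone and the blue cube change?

+3.9

Before: roughly 8.9 units apart; after: 12.8. That's 3.9 units further apart.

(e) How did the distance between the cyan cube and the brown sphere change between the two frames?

-0.4

Before: roughly 4.9 units apart; after: 4.5. That's 0.4 units closer together.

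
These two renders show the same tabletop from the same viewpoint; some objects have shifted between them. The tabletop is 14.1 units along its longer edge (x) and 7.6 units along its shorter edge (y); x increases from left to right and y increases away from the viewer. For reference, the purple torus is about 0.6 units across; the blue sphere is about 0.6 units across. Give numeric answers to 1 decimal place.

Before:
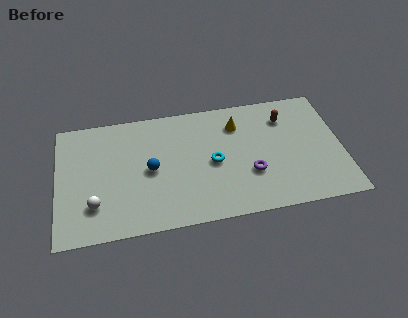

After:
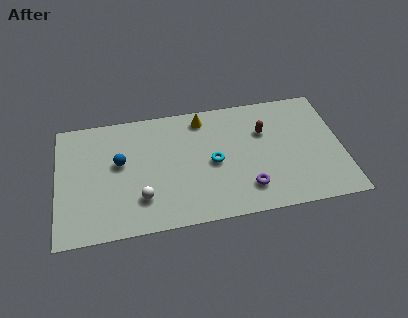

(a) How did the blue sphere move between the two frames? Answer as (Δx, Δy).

(-1.5, 0.7)

From the two frames, the blue sphere sits at roughly (4.6, 3.7) before and (3.1, 4.4) after.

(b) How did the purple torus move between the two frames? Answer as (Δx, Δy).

(-0.2, -0.9)

The purple torus started near (9.5, 2.6) and ended near (9.3, 1.7).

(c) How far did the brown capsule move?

1.3

From (11.4, 5.8) to (10.3, 5.1), the brown capsule covered √(1.1² + 0.7²) ≈ 1.3 units.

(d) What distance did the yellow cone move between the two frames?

1.8

From (9.0, 5.8) to (7.3, 6.5), the yellow cone covered √(1.7² + 0.7²) ≈ 1.8 units.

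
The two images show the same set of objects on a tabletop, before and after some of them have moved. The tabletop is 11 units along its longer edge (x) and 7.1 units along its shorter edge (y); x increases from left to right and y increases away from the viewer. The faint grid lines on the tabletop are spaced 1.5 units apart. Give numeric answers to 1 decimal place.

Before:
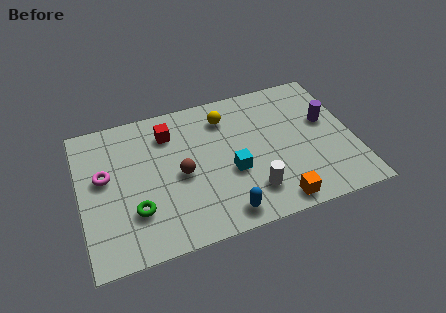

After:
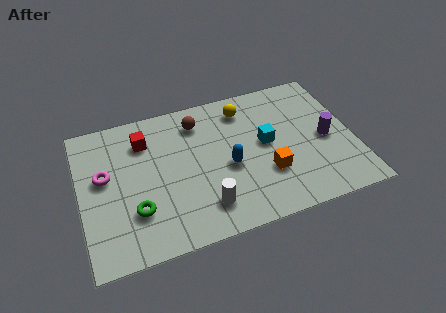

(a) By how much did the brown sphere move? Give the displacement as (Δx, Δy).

(0.9, 2.4)

From the two frames, the brown sphere sits at roughly (4.0, 3.3) before and (4.9, 5.7) after.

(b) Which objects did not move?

the green torus and the magenta torus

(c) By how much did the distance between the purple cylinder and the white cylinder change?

+1.2

Before: roughly 4.2 units apart; after: 5.4. That's 1.2 units further apart.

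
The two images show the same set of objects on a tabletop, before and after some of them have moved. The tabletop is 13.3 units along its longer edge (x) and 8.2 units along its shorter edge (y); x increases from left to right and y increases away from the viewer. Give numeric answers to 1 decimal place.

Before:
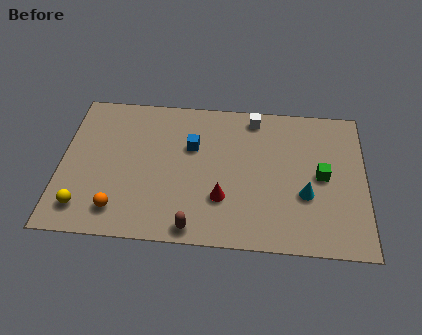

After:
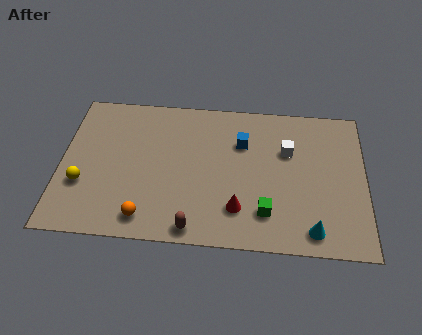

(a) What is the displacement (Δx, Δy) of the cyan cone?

(0.3, -1.9)

The cyan cone started near (10.7, 3.0) and ended near (11.0, 1.1).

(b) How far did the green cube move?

3.3

The green cube was near (11.4, 4.1) before and (9.0, 1.9) after, so it travelled √(2.4² + 2.2²) ≈ 3.3 units.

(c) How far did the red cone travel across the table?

0.9

From (7.1, 2.5) to (7.8, 2.0), the red cone covered √(0.7² + 0.5²) ≈ 0.9 units.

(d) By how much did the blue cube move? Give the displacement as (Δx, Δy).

(2.2, 0.4)

The blue cube started near (5.7, 5.3) and ended near (7.9, 5.7).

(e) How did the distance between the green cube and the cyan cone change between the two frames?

+0.9

They were about 1.3 units apart before and 2.2 after — 0.9 units further apart.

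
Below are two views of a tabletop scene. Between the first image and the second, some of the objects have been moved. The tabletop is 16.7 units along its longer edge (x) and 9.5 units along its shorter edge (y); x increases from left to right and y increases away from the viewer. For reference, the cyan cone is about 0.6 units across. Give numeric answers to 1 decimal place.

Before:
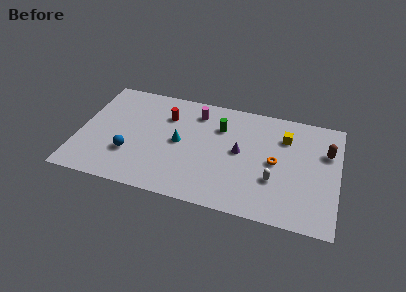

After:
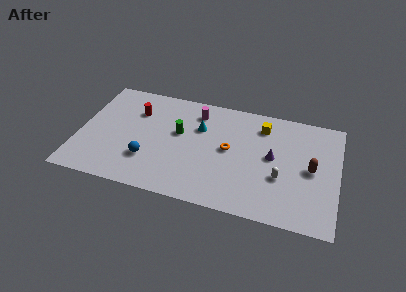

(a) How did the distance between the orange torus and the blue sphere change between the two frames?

-3.9

Before: roughly 9.5 units apart; after: 5.6. That's 3.9 units closer together.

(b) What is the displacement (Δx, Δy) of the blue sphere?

(1.2, -0.2)

From the two frames, the blue sphere sits at roughly (3.4, 3.0) before and (4.6, 2.8) after.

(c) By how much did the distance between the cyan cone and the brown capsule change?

-2.0

Before: roughly 9.5 units apart; after: 7.5. That's 2.0 units closer together.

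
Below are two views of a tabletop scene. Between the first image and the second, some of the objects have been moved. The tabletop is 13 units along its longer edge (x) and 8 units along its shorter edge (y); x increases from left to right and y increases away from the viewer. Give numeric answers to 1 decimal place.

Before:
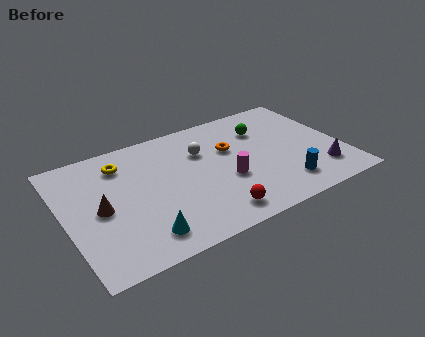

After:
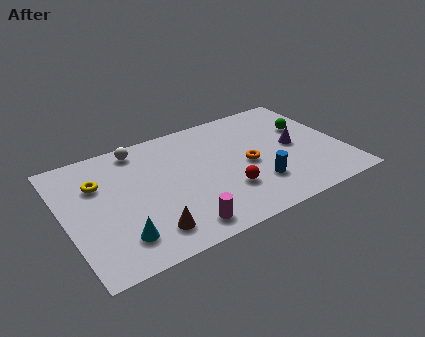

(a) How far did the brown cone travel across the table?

3.0

The brown cone moved from about (1.6, 3.8) to (3.5, 1.5), a distance of √(1.9² + 2.3²) ≈ 3.0.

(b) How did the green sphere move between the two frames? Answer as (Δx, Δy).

(2.0, -0.7)

The green sphere was at about (9.6, 5.8) and moved to about (11.6, 5.1).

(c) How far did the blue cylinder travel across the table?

1.3

The blue cylinder was near (9.9, 1.6) before and (8.7, 2.2) after, so it travelled √(1.2² + 0.6²) ≈ 1.3 units.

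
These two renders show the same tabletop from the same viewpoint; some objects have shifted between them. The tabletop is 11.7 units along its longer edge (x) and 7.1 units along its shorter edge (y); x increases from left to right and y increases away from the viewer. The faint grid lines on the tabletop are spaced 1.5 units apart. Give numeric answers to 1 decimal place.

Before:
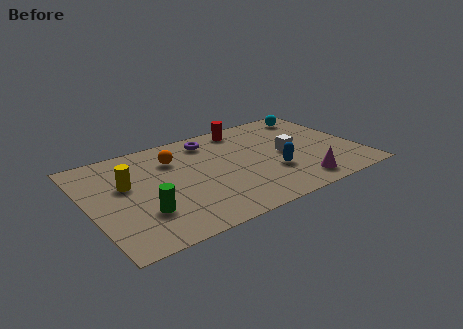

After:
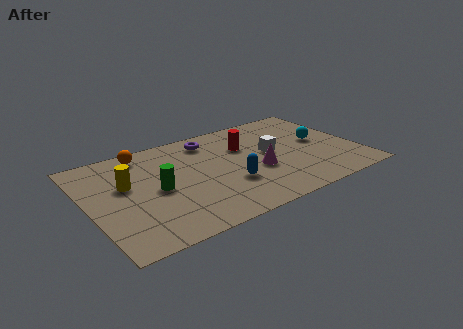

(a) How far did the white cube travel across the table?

0.7

From (8.6, 3.4) to (8.0, 3.8), the white cube covered √(0.6² + 0.4²) ≈ 0.7 units.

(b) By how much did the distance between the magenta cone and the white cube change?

-1.0

Before: roughly 2.3 units apart; after: 1.3. That's 1.0 units closer together.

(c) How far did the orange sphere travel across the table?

1.6

The orange sphere moved from about (3.9, 5.2) to (2.7, 6.2), a distance of √(1.2² + 1.0²) ≈ 1.6.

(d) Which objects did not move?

the yellow cylinder and the purple torus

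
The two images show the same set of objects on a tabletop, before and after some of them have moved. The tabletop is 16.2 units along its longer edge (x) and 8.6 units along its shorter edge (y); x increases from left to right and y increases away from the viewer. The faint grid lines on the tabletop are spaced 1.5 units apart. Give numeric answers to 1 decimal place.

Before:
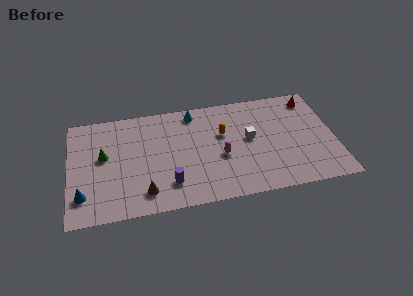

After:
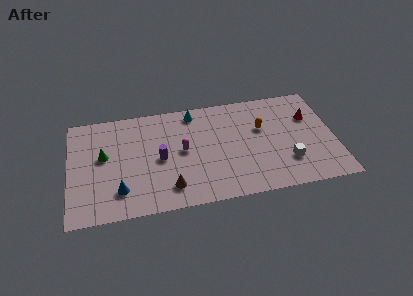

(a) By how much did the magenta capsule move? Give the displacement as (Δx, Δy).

(-2.3, 0.9)

The magenta capsule was at about (9.2, 3.6) and moved to about (6.9, 4.5).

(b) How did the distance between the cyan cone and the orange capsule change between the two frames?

+1.9

They were about 2.7 units apart before and 4.6 after — 1.9 units further apart.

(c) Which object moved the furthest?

the white cube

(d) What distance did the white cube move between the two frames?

3.2

From (11.0, 4.7) to (13.2, 2.4), the white cube covered √(2.2² + 2.3²) ≈ 3.2 units.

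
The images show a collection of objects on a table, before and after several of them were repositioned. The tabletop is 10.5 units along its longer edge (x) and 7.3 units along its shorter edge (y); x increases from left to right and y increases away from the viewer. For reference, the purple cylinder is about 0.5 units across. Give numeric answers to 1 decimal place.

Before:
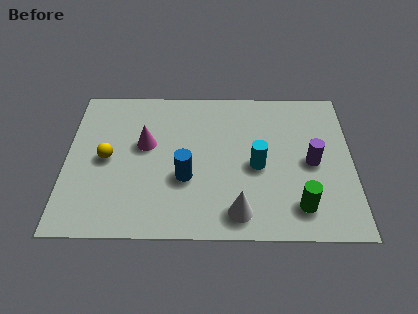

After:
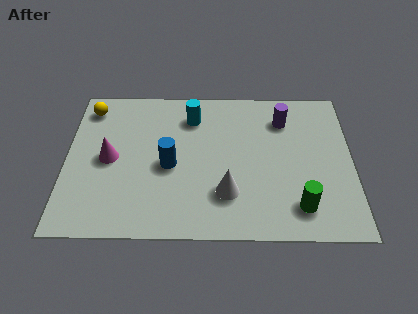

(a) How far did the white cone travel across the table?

1.0

The white cone moved from about (6.3, 1.1) to (5.9, 2.0), a distance of √(0.4² + 0.9²) ≈ 1.0.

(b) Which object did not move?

the green cylinder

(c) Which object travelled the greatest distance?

the cyan cylinder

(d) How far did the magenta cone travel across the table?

1.5

The magenta cone moved from about (2.9, 4.3) to (1.6, 3.6), a distance of √(1.3² + 0.7²) ≈ 1.5.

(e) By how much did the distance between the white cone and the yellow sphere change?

+1.1

Before: roughly 5.4 units apart; after: 6.5. That's 1.1 units further apart.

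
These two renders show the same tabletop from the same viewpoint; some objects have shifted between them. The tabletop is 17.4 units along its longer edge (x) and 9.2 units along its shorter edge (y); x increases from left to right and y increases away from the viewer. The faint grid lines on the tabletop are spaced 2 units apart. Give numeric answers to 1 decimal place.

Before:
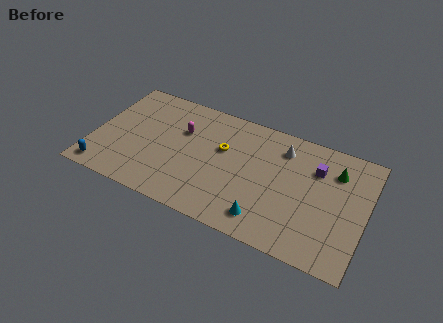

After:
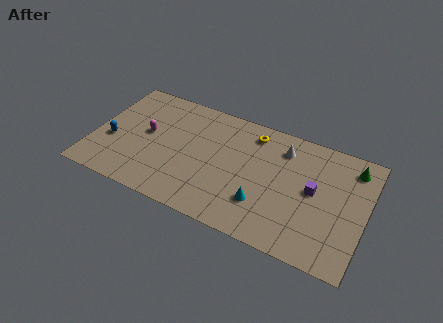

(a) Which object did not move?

the white cone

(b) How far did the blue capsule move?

2.5

The blue capsule moved from about (1.0, 1.1) to (1.2, 3.6), a distance of √(0.2² + 2.5²) ≈ 2.5.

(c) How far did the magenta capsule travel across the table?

2.5

From (5.5, 6.1) to (3.3, 5.0), the magenta capsule covered √(2.2² + 1.1²) ≈ 2.5 units.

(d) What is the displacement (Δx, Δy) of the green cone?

(1.0, 0.7)

The green cone started near (15.3, 6.9) and ended near (16.3, 7.6).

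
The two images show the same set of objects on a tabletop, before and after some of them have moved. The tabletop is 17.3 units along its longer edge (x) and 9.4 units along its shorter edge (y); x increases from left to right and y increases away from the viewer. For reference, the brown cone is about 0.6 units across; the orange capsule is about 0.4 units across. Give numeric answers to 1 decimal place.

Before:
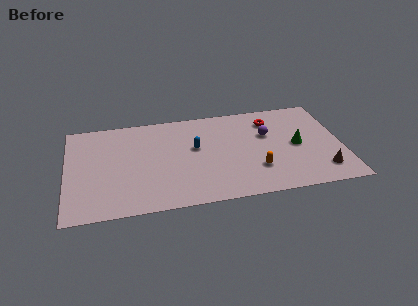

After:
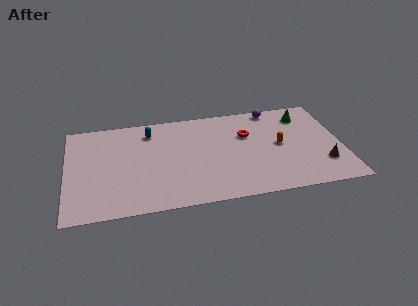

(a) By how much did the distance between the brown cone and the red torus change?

-0.3

Before: roughly 6.2 units apart; after: 5.9. That's 0.3 units closer together.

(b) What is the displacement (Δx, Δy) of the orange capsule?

(1.6, 2.1)

The orange capsule started near (11.8, 2.7) and ended near (13.4, 4.8).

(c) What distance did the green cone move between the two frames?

3.0

The green cone moved from about (14.5, 4.6) to (15.1, 7.5), a distance of √(0.6² + 2.9²) ≈ 3.0.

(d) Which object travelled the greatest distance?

the blue capsule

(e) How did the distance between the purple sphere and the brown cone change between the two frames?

+1.4

The distance was about 5.2 in the first image and 6.6 in the second, so they moved 1.4 units further apart.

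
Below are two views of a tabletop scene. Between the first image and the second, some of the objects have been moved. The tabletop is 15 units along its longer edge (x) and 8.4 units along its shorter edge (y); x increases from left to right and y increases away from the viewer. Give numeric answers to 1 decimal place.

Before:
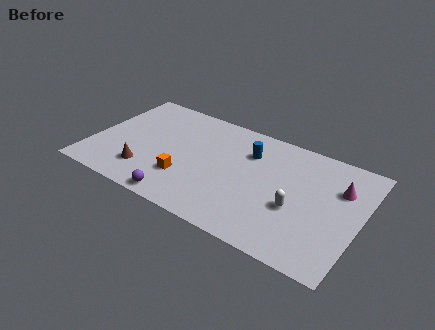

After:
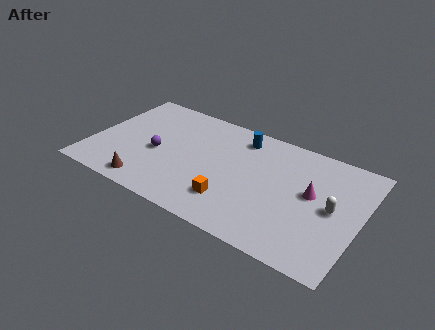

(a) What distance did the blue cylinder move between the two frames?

1.1

The blue cylinder moved from about (8.6, 6.1) to (8.0, 7.0), a distance of √(0.6² + 0.9²) ≈ 1.1.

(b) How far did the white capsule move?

2.1

The white capsule was near (11.6, 3.3) before and (13.5, 4.2) after, so it travelled √(1.9² + 0.9²) ≈ 2.1 units.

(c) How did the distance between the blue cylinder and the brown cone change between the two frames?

+0.7

The distance was about 6.7 in the first image and 7.4 in the second, so they moved 0.7 units further apart.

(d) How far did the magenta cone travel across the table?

1.8

The magenta cone was near (13.7, 5.8) before and (12.3, 4.7) after, so it travelled √(1.4² + 1.1²) ≈ 1.8 units.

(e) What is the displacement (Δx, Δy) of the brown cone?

(0.3, -0.9)

From the two frames, the brown cone sits at roughly (3.3, 2.0) before and (3.6, 1.1) after.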